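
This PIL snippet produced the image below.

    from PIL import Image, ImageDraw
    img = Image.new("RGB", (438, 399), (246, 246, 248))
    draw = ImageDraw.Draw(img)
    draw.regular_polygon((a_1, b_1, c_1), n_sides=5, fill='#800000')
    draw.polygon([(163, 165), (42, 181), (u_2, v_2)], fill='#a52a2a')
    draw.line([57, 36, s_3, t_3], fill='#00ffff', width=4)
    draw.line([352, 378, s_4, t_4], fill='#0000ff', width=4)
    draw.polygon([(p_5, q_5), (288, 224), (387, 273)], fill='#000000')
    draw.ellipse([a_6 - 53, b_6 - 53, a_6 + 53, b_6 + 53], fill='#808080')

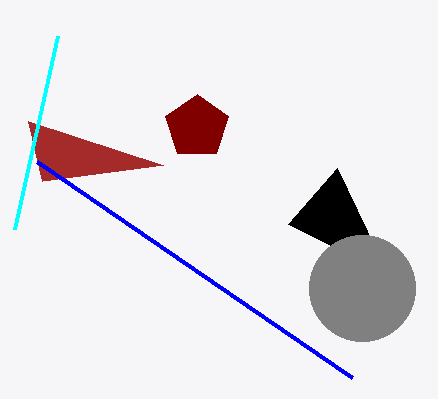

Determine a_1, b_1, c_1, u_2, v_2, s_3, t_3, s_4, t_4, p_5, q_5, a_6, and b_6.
a_1 = 197
b_1 = 127
c_1 = 33
u_2 = 28
v_2 = 121
s_3 = 14
t_3 = 229
s_4 = 37
t_4 = 162
p_5 = 337
q_5 = 168
a_6 = 362
b_6 = 288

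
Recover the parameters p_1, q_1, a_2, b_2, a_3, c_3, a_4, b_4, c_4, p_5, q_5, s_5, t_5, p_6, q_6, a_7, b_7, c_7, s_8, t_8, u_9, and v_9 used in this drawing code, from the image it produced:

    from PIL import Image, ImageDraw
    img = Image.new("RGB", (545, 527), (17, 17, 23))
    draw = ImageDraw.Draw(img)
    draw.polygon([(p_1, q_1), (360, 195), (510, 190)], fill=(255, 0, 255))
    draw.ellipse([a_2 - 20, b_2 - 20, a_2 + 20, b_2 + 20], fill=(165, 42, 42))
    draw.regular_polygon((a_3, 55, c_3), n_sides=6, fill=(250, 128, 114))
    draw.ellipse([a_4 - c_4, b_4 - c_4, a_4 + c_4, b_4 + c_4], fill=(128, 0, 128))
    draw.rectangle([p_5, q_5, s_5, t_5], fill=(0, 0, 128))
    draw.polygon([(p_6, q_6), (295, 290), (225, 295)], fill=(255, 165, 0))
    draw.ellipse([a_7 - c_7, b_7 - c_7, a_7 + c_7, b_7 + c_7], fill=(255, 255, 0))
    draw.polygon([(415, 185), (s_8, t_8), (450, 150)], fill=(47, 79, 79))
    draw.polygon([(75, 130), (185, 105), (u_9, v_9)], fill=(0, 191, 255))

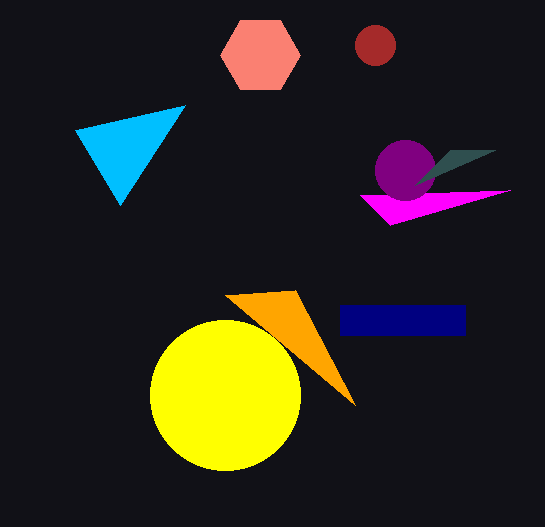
p_1 = 390; q_1 = 225; a_2 = 375; b_2 = 45; a_3 = 260; c_3 = 40; a_4 = 405; b_4 = 170; c_4 = 30; p_5 = 340; q_5 = 305; s_5 = 465; t_5 = 335; p_6 = 355; q_6 = 405; a_7 = 225; b_7 = 395; c_7 = 75; s_8 = 495; t_8 = 150; u_9 = 120; v_9 = 205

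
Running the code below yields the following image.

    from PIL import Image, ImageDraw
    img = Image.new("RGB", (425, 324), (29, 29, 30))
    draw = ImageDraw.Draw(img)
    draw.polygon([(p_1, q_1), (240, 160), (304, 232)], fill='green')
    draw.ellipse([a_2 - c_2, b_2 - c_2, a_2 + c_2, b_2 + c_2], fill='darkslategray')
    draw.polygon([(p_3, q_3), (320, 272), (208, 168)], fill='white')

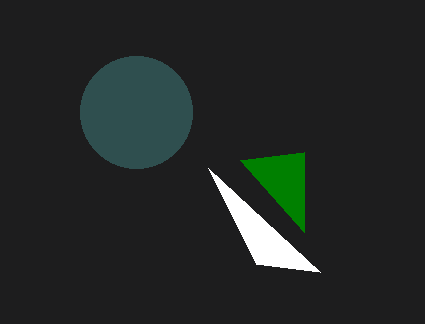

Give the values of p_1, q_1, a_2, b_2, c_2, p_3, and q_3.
p_1 = 304
q_1 = 152
a_2 = 136
b_2 = 112
c_2 = 56
p_3 = 256
q_3 = 264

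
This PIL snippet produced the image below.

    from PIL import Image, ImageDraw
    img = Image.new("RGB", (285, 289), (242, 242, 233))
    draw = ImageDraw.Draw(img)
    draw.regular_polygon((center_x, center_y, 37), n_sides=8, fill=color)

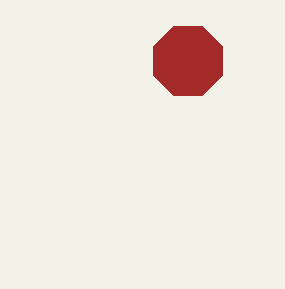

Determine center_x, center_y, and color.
center_x = 188, center_y = 61, color = 'brown'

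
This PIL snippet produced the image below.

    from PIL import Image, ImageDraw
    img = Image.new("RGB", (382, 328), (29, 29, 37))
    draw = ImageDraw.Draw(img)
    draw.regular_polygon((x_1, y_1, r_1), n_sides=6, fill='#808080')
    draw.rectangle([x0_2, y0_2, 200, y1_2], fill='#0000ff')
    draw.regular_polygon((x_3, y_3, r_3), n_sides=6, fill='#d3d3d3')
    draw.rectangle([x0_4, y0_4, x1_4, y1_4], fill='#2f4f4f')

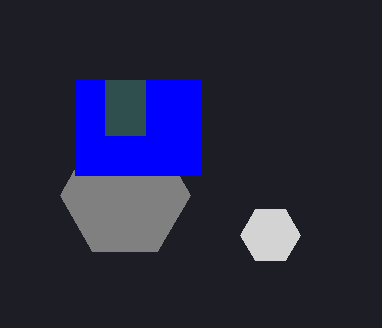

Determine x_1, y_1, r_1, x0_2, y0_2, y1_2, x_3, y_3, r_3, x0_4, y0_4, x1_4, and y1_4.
x_1 = 125; y_1 = 195; r_1 = 65; x0_2 = 75; y0_2 = 80; y1_2 = 175; x_3 = 270; y_3 = 235; r_3 = 30; x0_4 = 105; y0_4 = 80; x1_4 = 145; y1_4 = 135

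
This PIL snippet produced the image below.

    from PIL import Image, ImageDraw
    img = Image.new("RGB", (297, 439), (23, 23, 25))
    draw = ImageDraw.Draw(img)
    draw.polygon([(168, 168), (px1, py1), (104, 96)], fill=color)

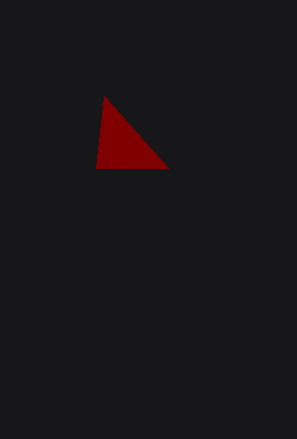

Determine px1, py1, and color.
px1 = 96; py1 = 168; color = 'maroon'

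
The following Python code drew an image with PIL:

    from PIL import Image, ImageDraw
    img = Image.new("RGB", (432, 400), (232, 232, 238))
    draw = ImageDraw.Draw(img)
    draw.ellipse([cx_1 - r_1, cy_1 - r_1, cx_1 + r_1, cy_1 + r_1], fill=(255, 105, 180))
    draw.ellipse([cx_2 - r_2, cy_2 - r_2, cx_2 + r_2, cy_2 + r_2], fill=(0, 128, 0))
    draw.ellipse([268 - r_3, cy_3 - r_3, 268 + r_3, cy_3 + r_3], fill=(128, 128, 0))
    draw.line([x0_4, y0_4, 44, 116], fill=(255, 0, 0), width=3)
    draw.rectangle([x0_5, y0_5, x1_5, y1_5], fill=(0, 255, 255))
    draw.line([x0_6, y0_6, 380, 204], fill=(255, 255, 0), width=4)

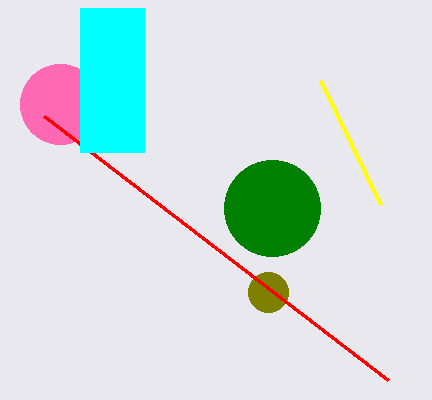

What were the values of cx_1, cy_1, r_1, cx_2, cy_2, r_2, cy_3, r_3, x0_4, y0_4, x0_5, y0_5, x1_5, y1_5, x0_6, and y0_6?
cx_1 = 60
cy_1 = 104
r_1 = 40
cx_2 = 272
cy_2 = 208
r_2 = 48
cy_3 = 292
r_3 = 20
x0_4 = 388
y0_4 = 380
x0_5 = 80
y0_5 = 8
x1_5 = 144
y1_5 = 152
x0_6 = 320
y0_6 = 80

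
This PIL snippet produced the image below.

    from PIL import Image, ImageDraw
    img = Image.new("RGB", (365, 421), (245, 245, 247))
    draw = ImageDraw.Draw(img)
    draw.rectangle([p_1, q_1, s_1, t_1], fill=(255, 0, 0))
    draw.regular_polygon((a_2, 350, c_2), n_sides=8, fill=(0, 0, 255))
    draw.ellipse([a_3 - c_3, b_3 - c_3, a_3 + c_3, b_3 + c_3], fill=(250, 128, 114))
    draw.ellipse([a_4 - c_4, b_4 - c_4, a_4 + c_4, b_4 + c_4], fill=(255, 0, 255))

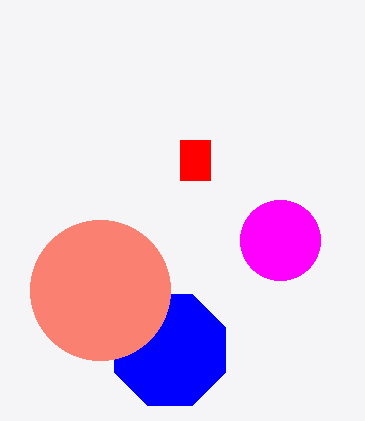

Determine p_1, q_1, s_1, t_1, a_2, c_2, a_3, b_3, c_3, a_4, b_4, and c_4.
p_1 = 180, q_1 = 140, s_1 = 210, t_1 = 180, a_2 = 170, c_2 = 60, a_3 = 100, b_3 = 290, c_3 = 70, a_4 = 280, b_4 = 240, c_4 = 40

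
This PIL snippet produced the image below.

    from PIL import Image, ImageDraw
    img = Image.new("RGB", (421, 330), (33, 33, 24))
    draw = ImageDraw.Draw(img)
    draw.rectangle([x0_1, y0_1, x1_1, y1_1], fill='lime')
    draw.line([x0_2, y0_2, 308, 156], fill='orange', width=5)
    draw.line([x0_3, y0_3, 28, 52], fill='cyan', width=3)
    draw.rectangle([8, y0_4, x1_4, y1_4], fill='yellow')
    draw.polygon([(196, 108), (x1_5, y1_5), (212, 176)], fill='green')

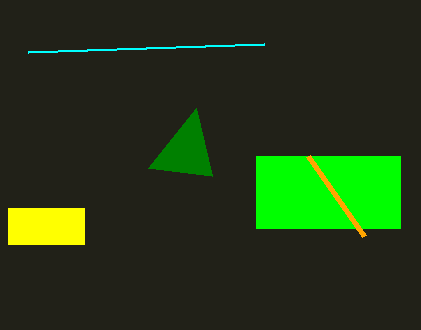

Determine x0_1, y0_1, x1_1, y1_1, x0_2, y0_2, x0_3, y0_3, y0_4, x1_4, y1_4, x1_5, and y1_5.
x0_1 = 256, y0_1 = 156, x1_1 = 400, y1_1 = 228, x0_2 = 364, y0_2 = 236, x0_3 = 264, y0_3 = 44, y0_4 = 208, x1_4 = 84, y1_4 = 244, x1_5 = 148, y1_5 = 168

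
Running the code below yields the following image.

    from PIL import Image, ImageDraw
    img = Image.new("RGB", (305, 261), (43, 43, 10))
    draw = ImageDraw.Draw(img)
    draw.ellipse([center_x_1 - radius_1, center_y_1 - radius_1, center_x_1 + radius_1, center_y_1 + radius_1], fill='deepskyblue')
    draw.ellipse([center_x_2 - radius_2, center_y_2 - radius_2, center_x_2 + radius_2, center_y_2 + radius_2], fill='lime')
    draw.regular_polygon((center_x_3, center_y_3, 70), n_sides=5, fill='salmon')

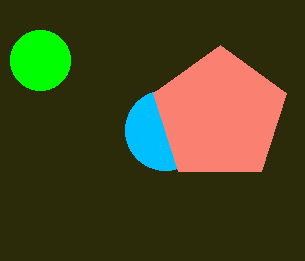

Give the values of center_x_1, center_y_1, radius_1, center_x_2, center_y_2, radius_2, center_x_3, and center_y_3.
center_x_1 = 165
center_y_1 = 130
radius_1 = 40
center_x_2 = 40
center_y_2 = 60
radius_2 = 30
center_x_3 = 220
center_y_3 = 115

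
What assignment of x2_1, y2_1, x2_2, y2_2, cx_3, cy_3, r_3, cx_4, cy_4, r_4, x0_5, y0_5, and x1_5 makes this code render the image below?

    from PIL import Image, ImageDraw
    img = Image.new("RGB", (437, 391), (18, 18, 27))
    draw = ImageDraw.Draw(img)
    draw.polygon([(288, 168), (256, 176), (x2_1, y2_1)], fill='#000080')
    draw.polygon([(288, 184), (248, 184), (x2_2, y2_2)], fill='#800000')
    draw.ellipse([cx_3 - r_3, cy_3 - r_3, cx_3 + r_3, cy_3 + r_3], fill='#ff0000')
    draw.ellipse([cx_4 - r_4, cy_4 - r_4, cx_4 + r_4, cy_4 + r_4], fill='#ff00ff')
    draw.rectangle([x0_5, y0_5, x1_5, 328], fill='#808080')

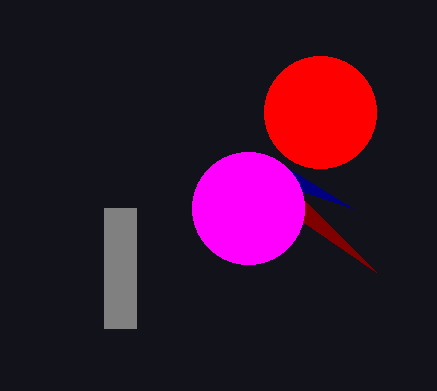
x2_1 = 352; y2_1 = 208; x2_2 = 376; y2_2 = 272; cx_3 = 320; cy_3 = 112; r_3 = 56; cx_4 = 248; cy_4 = 208; r_4 = 56; x0_5 = 104; y0_5 = 208; x1_5 = 136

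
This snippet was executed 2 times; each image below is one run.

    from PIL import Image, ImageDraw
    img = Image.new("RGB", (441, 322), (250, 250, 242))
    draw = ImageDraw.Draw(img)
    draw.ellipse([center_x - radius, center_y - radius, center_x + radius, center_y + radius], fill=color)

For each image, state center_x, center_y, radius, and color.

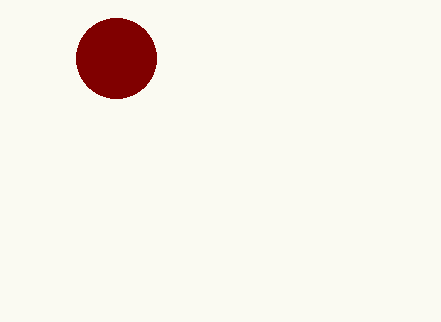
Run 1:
center_x = 116
center_y = 58
radius = 40
color = 'maroon'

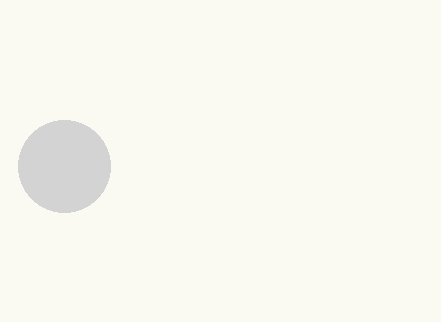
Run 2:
center_x = 64, center_y = 166, radius = 46, color = 'lightgray'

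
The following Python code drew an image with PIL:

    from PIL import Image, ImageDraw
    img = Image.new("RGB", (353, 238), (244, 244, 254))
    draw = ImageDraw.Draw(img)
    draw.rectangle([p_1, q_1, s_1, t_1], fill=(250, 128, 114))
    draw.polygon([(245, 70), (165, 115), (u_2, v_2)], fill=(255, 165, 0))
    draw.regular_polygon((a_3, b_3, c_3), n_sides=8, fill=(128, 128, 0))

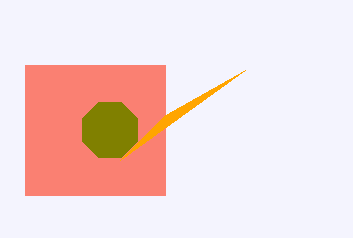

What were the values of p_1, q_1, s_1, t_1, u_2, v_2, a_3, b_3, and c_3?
p_1 = 25
q_1 = 65
s_1 = 165
t_1 = 195
u_2 = 120
v_2 = 160
a_3 = 110
b_3 = 130
c_3 = 30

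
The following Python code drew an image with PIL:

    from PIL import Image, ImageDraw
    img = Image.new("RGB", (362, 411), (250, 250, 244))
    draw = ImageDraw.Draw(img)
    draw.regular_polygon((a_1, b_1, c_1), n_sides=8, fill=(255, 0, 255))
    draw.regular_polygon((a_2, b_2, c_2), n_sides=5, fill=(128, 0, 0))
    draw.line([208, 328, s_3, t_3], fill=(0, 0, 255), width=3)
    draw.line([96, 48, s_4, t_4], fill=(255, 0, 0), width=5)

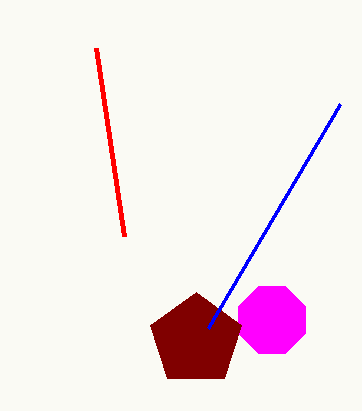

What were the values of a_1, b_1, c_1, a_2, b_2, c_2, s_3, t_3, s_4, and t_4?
a_1 = 272, b_1 = 320, c_1 = 36, a_2 = 196, b_2 = 340, c_2 = 48, s_3 = 340, t_3 = 104, s_4 = 124, t_4 = 236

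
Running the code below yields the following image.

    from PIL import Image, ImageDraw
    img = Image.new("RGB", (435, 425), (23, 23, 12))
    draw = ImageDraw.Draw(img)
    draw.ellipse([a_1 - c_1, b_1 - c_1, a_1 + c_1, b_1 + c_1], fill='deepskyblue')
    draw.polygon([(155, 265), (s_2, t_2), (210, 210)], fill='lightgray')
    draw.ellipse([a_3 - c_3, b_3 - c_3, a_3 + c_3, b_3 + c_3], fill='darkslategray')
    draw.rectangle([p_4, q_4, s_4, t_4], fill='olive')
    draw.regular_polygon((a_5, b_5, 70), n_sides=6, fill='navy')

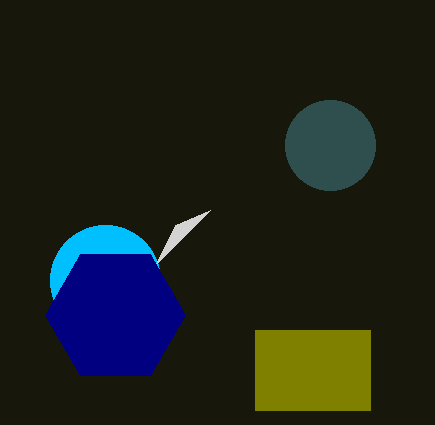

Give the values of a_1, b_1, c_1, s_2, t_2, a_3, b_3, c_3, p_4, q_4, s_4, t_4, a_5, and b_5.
a_1 = 105, b_1 = 280, c_1 = 55, s_2 = 175, t_2 = 225, a_3 = 330, b_3 = 145, c_3 = 45, p_4 = 255, q_4 = 330, s_4 = 370, t_4 = 410, a_5 = 115, b_5 = 315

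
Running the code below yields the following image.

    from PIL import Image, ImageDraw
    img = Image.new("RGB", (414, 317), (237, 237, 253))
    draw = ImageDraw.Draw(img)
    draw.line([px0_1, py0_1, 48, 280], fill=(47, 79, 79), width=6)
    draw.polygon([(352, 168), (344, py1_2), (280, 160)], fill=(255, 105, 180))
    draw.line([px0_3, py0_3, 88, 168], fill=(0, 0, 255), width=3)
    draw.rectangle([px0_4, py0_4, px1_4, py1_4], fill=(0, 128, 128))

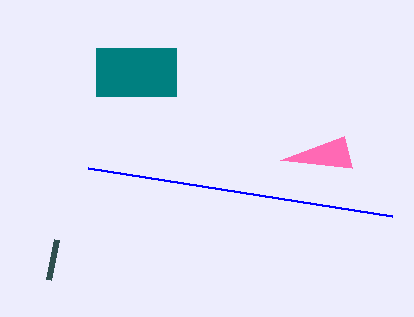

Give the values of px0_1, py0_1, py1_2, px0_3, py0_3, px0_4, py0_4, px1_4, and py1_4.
px0_1 = 56; py0_1 = 240; py1_2 = 136; px0_3 = 392; py0_3 = 216; px0_4 = 96; py0_4 = 48; px1_4 = 176; py1_4 = 96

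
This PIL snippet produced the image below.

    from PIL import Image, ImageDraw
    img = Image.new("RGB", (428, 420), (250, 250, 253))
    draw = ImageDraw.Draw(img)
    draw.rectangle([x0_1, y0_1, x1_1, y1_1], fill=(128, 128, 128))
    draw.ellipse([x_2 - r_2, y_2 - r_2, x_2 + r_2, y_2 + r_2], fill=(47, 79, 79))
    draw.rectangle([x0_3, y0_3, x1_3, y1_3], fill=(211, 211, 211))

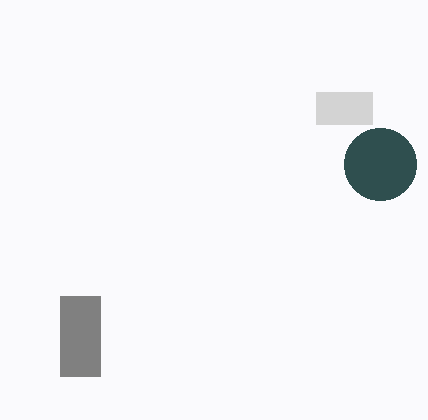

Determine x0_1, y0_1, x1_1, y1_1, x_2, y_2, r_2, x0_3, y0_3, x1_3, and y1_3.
x0_1 = 60, y0_1 = 296, x1_1 = 100, y1_1 = 376, x_2 = 380, y_2 = 164, r_2 = 36, x0_3 = 316, y0_3 = 92, x1_3 = 372, y1_3 = 124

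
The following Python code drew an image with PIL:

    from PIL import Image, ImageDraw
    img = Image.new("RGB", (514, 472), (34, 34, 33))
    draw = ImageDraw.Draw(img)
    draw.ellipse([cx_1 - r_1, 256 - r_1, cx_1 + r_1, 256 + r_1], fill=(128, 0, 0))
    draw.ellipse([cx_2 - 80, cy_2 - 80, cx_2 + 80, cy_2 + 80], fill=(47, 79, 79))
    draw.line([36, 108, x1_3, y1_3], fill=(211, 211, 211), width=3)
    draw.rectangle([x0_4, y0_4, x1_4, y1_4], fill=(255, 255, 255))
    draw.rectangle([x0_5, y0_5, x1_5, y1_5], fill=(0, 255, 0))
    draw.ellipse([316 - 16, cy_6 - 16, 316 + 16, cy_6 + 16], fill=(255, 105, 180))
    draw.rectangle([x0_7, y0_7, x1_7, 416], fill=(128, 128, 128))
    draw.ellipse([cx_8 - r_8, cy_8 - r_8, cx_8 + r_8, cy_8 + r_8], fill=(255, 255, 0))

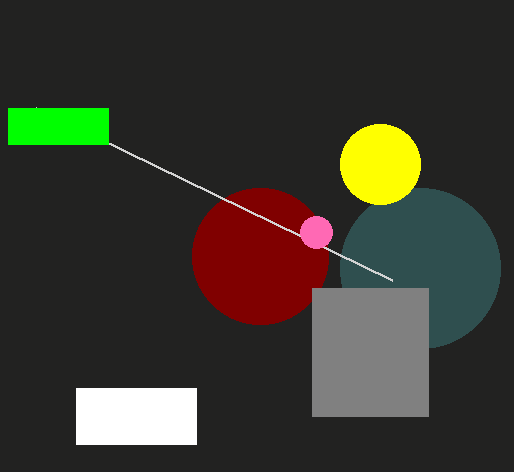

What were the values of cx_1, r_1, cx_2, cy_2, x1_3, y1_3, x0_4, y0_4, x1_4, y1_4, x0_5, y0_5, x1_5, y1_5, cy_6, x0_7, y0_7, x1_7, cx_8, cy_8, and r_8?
cx_1 = 260
r_1 = 68
cx_2 = 420
cy_2 = 268
x1_3 = 392
y1_3 = 280
x0_4 = 76
y0_4 = 388
x1_4 = 196
y1_4 = 444
x0_5 = 8
y0_5 = 108
x1_5 = 108
y1_5 = 144
cy_6 = 232
x0_7 = 312
y0_7 = 288
x1_7 = 428
cx_8 = 380
cy_8 = 164
r_8 = 40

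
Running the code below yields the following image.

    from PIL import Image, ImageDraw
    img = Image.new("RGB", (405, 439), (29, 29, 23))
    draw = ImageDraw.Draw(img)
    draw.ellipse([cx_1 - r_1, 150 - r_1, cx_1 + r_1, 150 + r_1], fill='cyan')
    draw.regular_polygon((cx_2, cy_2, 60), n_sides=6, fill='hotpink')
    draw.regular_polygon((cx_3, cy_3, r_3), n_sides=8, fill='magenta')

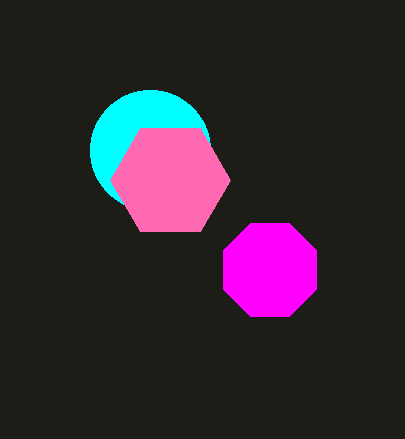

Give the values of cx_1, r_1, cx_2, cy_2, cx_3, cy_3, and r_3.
cx_1 = 150
r_1 = 60
cx_2 = 170
cy_2 = 180
cx_3 = 270
cy_3 = 270
r_3 = 50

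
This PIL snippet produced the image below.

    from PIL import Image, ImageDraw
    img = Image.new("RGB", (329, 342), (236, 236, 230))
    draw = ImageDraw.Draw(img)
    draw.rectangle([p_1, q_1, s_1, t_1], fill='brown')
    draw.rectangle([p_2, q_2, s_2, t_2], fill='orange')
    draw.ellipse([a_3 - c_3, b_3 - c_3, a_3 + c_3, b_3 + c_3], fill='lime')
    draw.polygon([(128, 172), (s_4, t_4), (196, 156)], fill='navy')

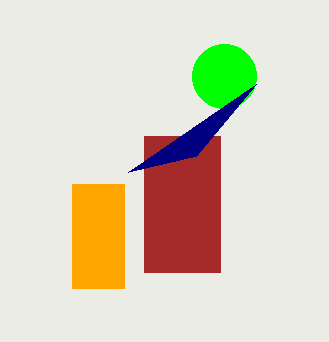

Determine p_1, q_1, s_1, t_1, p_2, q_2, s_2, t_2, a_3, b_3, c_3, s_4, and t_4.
p_1 = 144, q_1 = 136, s_1 = 220, t_1 = 272, p_2 = 72, q_2 = 184, s_2 = 124, t_2 = 288, a_3 = 224, b_3 = 76, c_3 = 32, s_4 = 256, t_4 = 84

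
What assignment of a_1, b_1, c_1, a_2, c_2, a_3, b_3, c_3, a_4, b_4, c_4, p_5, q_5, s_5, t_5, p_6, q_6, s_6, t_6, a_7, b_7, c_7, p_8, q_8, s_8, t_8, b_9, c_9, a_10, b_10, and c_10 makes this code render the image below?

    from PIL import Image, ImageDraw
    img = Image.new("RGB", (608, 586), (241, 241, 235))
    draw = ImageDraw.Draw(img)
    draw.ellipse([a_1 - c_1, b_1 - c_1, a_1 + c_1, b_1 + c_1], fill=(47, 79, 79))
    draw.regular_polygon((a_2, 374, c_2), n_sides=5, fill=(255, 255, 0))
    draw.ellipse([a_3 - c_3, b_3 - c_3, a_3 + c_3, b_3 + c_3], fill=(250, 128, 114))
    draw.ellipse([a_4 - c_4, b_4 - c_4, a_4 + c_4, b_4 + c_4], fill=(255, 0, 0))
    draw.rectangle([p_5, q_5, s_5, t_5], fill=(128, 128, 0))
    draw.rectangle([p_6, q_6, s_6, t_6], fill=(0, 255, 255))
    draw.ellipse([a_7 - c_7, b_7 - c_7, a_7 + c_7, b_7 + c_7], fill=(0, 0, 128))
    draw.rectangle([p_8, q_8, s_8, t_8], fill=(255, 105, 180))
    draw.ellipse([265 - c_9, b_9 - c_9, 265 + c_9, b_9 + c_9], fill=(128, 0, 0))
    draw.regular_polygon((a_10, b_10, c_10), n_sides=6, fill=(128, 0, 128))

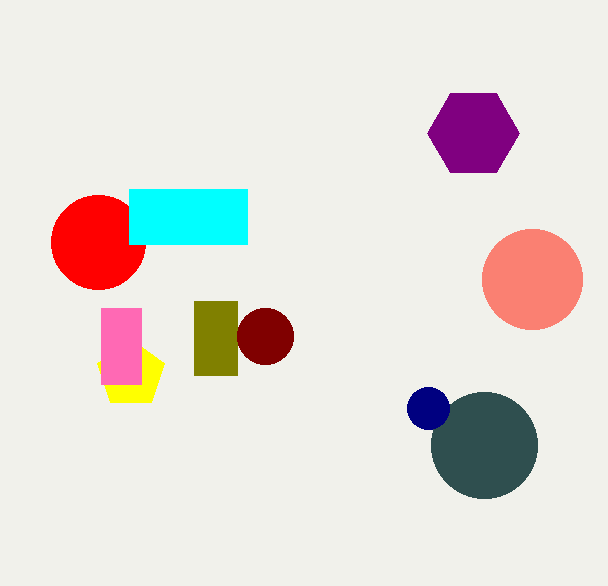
a_1 = 484, b_1 = 445, c_1 = 53, a_2 = 131, c_2 = 35, a_3 = 532, b_3 = 279, c_3 = 50, a_4 = 98, b_4 = 242, c_4 = 47, p_5 = 194, q_5 = 301, s_5 = 237, t_5 = 375, p_6 = 129, q_6 = 189, s_6 = 247, t_6 = 244, a_7 = 428, b_7 = 408, c_7 = 21, p_8 = 101, q_8 = 308, s_8 = 141, t_8 = 384, b_9 = 336, c_9 = 28, a_10 = 473, b_10 = 133, c_10 = 46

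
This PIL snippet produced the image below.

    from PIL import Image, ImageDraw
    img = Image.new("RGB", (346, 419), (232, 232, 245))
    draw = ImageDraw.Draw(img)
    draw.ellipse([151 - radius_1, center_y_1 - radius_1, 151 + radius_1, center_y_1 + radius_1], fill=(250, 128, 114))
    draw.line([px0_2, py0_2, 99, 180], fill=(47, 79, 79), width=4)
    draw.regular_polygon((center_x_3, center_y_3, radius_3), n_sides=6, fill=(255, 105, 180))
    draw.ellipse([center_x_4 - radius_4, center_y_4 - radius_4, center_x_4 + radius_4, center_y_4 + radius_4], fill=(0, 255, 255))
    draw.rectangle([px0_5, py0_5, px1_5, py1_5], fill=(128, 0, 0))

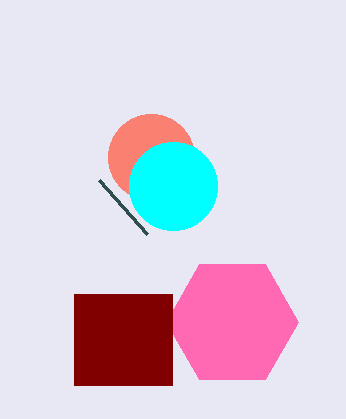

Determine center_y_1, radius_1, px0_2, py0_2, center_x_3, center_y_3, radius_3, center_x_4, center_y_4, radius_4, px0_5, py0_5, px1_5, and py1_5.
center_y_1 = 157
radius_1 = 43
px0_2 = 147
py0_2 = 234
center_x_3 = 232
center_y_3 = 322
radius_3 = 66
center_x_4 = 173
center_y_4 = 186
radius_4 = 44
px0_5 = 74
py0_5 = 294
px1_5 = 172
py1_5 = 385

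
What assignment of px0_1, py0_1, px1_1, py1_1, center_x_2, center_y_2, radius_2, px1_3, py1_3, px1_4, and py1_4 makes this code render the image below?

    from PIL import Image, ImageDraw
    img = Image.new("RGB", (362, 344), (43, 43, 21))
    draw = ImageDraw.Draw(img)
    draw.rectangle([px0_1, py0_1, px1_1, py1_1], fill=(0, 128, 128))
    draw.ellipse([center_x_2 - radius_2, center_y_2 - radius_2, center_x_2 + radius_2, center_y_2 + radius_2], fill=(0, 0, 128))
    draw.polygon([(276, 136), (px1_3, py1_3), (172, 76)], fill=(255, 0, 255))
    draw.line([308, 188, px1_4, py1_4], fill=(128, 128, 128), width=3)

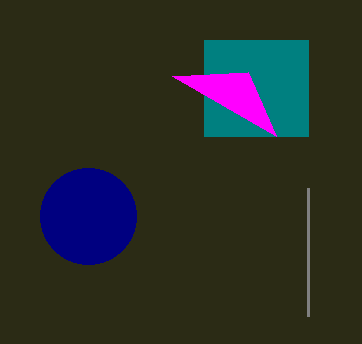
px0_1 = 204
py0_1 = 40
px1_1 = 308
py1_1 = 136
center_x_2 = 88
center_y_2 = 216
radius_2 = 48
px1_3 = 248
py1_3 = 72
px1_4 = 308
py1_4 = 316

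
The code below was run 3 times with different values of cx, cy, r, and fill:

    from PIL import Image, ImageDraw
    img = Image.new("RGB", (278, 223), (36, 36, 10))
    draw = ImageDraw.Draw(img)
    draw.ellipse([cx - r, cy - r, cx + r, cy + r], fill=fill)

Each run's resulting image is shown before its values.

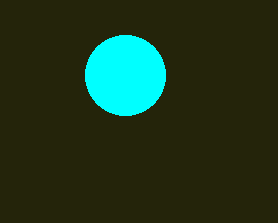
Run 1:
cx = 125; cy = 75; r = 40; fill = 'cyan'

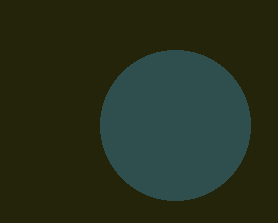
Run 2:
cx = 175; cy = 125; r = 75; fill = 'darkslategray'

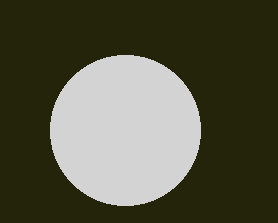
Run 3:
cx = 125; cy = 130; r = 75; fill = 'lightgray'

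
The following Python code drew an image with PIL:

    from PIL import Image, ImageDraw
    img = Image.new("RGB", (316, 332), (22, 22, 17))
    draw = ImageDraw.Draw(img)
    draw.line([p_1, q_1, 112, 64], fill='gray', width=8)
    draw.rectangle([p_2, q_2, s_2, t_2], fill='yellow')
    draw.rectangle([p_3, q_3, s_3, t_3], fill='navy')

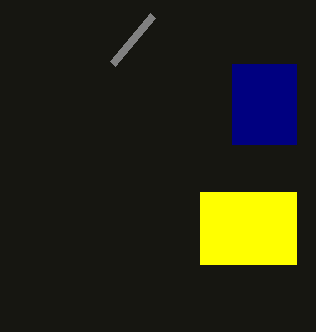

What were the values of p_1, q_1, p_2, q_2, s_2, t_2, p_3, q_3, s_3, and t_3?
p_1 = 152
q_1 = 16
p_2 = 200
q_2 = 192
s_2 = 296
t_2 = 264
p_3 = 232
q_3 = 64
s_3 = 296
t_3 = 144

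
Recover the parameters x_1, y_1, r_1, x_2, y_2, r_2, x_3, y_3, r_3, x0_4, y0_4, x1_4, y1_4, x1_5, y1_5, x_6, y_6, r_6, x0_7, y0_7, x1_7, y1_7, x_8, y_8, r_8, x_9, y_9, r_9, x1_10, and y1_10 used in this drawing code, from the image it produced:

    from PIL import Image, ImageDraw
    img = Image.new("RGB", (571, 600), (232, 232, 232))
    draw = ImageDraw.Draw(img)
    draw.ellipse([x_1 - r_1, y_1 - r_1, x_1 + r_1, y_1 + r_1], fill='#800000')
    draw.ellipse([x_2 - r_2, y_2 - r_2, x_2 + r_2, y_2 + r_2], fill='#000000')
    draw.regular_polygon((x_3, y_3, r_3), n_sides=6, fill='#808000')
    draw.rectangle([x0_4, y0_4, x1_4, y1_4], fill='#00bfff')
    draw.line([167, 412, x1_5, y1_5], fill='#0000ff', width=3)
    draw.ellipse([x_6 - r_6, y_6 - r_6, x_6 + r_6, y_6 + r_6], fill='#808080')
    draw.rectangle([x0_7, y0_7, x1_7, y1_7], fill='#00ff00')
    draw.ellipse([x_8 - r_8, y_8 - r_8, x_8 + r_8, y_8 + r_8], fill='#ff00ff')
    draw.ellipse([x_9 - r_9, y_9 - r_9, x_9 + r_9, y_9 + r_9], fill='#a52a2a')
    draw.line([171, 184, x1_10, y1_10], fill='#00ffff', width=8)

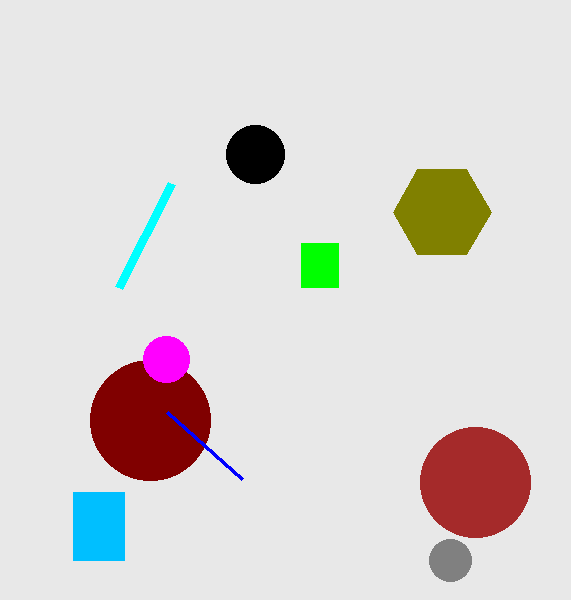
x_1 = 150, y_1 = 420, r_1 = 60, x_2 = 255, y_2 = 154, r_2 = 29, x_3 = 442, y_3 = 212, r_3 = 49, x0_4 = 73, y0_4 = 492, x1_4 = 124, y1_4 = 560, x1_5 = 242, y1_5 = 479, x_6 = 450, y_6 = 560, r_6 = 21, x0_7 = 301, y0_7 = 243, x1_7 = 338, y1_7 = 287, x_8 = 166, y_8 = 359, r_8 = 23, x_9 = 475, y_9 = 482, r_9 = 55, x1_10 = 118, y1_10 = 288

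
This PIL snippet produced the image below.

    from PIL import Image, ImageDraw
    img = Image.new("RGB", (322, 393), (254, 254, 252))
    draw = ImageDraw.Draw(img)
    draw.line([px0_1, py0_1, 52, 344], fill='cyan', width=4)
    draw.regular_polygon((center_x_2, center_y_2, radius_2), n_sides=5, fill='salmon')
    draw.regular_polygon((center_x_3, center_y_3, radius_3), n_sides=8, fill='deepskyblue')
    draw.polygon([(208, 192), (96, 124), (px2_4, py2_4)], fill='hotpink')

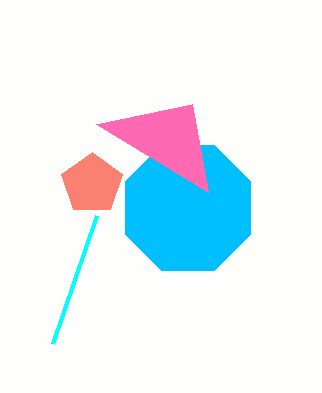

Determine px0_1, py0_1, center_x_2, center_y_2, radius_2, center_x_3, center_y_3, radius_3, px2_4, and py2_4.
px0_1 = 96, py0_1 = 216, center_x_2 = 92, center_y_2 = 184, radius_2 = 32, center_x_3 = 188, center_y_3 = 208, radius_3 = 68, px2_4 = 192, py2_4 = 104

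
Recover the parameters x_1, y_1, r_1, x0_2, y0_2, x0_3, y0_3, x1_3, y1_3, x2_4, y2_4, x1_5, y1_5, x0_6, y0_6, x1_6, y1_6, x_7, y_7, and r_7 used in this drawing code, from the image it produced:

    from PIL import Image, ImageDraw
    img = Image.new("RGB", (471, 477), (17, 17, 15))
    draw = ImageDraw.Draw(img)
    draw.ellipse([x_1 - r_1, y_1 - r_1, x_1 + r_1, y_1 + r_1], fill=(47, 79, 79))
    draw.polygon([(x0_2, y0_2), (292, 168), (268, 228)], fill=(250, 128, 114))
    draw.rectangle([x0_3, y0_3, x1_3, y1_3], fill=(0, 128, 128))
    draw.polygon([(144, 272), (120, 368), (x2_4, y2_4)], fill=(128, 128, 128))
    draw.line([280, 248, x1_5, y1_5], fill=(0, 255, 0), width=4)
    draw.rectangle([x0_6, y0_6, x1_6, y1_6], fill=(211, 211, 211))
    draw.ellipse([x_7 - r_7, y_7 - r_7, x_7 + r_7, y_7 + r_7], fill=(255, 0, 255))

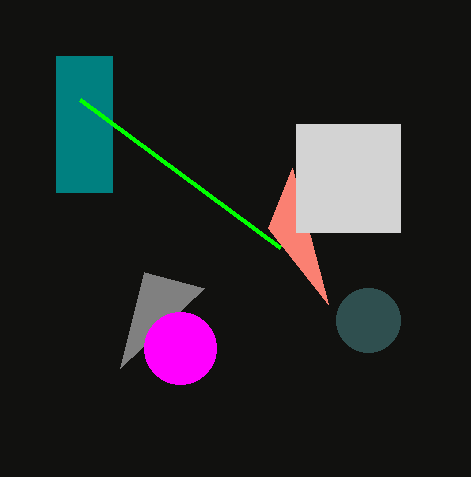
x_1 = 368; y_1 = 320; r_1 = 32; x0_2 = 328; y0_2 = 304; x0_3 = 56; y0_3 = 56; x1_3 = 112; y1_3 = 192; x2_4 = 204; y2_4 = 288; x1_5 = 80; y1_5 = 100; x0_6 = 296; y0_6 = 124; x1_6 = 400; y1_6 = 232; x_7 = 180; y_7 = 348; r_7 = 36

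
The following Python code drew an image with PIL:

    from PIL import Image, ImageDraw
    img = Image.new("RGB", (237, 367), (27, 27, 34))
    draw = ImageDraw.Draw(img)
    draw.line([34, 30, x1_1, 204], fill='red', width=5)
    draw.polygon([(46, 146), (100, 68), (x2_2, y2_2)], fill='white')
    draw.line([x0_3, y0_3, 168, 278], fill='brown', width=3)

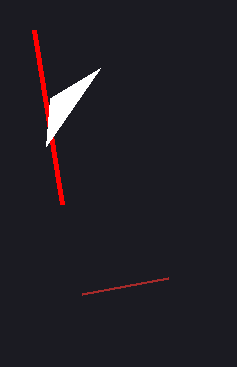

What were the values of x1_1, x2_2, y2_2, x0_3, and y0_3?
x1_1 = 62
x2_2 = 50
y2_2 = 98
x0_3 = 82
y0_3 = 294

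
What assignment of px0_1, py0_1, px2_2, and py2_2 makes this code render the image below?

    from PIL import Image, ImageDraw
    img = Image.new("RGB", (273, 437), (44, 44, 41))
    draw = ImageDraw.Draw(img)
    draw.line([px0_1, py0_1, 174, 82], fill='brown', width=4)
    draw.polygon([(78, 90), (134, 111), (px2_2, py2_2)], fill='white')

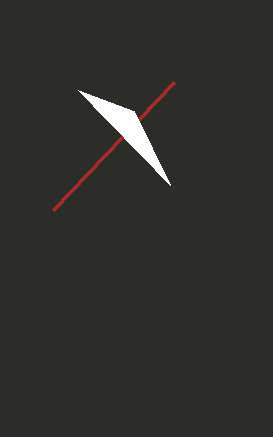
px0_1 = 53
py0_1 = 210
px2_2 = 170
py2_2 = 185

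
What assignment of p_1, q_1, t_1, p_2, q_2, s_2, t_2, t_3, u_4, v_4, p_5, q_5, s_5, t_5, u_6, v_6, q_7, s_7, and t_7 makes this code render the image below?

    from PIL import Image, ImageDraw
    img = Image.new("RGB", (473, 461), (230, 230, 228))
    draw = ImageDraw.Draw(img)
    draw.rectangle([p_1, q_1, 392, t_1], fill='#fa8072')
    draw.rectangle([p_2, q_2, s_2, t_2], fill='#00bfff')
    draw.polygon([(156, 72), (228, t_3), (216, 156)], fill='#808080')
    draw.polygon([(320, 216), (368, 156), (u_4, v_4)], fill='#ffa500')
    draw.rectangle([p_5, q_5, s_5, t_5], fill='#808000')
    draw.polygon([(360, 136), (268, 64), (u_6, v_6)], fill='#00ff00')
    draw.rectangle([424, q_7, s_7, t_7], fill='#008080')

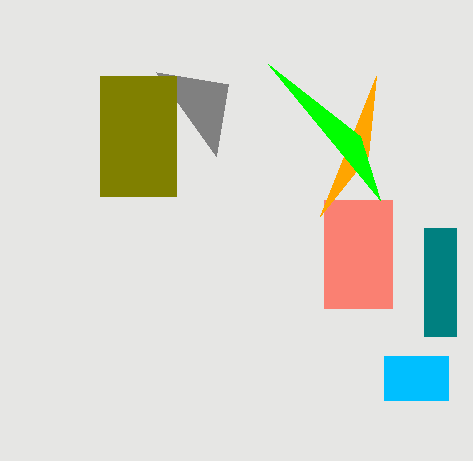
p_1 = 324, q_1 = 200, t_1 = 308, p_2 = 384, q_2 = 356, s_2 = 448, t_2 = 400, t_3 = 84, u_4 = 376, v_4 = 76, p_5 = 100, q_5 = 76, s_5 = 176, t_5 = 196, u_6 = 380, v_6 = 200, q_7 = 228, s_7 = 456, t_7 = 336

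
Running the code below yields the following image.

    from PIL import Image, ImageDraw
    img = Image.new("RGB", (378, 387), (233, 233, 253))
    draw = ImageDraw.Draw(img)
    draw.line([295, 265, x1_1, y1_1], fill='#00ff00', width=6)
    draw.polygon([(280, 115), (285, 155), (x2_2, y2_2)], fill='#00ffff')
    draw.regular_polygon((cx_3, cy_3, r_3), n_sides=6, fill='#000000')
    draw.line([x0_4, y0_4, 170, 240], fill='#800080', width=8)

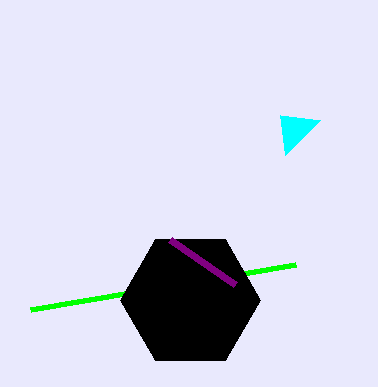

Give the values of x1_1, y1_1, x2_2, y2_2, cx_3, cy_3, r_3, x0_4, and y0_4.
x1_1 = 30; y1_1 = 310; x2_2 = 320; y2_2 = 120; cx_3 = 190; cy_3 = 300; r_3 = 70; x0_4 = 235; y0_4 = 285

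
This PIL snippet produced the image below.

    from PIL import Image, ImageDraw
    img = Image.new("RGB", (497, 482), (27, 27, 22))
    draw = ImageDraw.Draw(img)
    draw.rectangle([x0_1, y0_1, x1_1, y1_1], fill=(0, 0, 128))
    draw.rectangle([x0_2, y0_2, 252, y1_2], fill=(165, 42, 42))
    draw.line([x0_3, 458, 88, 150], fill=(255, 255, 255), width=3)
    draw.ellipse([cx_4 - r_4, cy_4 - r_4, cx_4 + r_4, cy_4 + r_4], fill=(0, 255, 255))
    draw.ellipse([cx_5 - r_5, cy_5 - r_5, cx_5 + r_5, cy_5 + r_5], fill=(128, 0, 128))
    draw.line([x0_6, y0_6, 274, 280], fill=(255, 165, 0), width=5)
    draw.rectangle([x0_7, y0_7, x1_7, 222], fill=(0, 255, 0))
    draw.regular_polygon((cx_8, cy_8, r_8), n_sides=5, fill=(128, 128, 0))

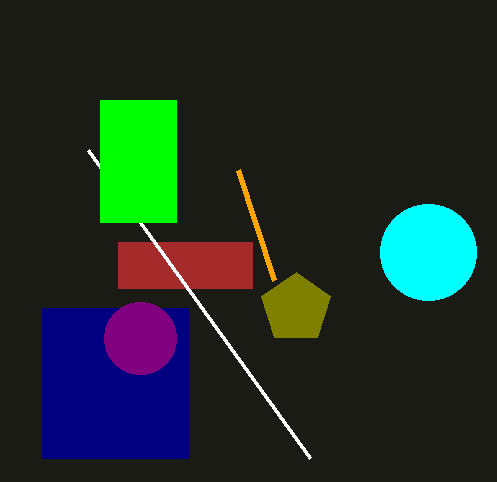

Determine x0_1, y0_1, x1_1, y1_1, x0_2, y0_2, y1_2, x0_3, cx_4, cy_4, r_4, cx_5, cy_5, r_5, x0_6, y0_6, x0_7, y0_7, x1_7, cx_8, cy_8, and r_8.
x0_1 = 42
y0_1 = 308
x1_1 = 188
y1_1 = 458
x0_2 = 118
y0_2 = 242
y1_2 = 288
x0_3 = 310
cx_4 = 428
cy_4 = 252
r_4 = 48
cx_5 = 140
cy_5 = 338
r_5 = 36
x0_6 = 238
y0_6 = 170
x0_7 = 100
y0_7 = 100
x1_7 = 176
cx_8 = 296
cy_8 = 308
r_8 = 36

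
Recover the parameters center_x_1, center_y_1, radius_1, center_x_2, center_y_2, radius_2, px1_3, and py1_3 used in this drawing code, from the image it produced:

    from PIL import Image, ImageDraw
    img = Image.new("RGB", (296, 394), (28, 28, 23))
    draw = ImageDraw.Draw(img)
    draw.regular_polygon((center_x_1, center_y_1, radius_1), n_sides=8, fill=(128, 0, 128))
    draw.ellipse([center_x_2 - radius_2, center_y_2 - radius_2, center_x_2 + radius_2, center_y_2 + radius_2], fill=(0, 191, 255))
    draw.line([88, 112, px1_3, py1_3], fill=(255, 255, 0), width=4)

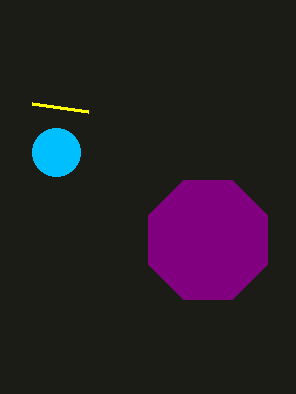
center_x_1 = 208
center_y_1 = 240
radius_1 = 64
center_x_2 = 56
center_y_2 = 152
radius_2 = 24
px1_3 = 32
py1_3 = 104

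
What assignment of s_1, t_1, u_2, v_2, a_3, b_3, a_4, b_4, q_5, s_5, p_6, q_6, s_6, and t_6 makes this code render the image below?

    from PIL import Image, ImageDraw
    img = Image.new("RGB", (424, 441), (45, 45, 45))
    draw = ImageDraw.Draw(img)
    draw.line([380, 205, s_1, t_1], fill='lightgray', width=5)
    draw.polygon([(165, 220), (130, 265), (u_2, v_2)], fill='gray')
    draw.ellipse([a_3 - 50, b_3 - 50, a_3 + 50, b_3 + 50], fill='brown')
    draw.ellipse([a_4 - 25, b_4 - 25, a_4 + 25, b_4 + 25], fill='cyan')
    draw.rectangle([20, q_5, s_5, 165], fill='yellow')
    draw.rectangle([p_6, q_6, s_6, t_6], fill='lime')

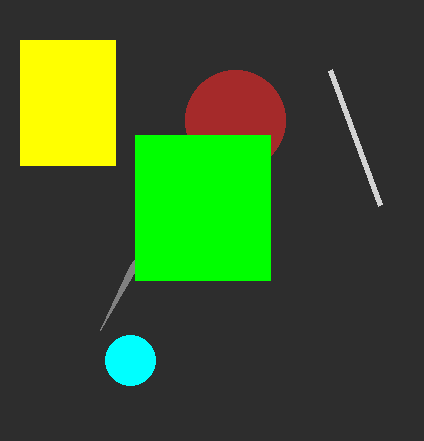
s_1 = 330, t_1 = 70, u_2 = 100, v_2 = 330, a_3 = 235, b_3 = 120, a_4 = 130, b_4 = 360, q_5 = 40, s_5 = 115, p_6 = 135, q_6 = 135, s_6 = 270, t_6 = 280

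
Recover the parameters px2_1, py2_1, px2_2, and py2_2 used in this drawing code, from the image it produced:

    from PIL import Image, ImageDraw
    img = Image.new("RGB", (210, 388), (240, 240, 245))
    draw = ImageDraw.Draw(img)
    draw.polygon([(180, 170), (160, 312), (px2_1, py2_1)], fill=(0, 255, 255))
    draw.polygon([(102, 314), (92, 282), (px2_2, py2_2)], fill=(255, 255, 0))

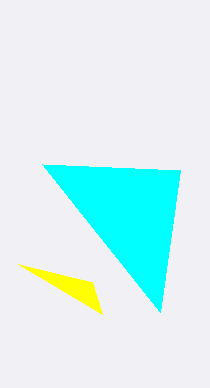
px2_1 = 42; py2_1 = 164; px2_2 = 18; py2_2 = 264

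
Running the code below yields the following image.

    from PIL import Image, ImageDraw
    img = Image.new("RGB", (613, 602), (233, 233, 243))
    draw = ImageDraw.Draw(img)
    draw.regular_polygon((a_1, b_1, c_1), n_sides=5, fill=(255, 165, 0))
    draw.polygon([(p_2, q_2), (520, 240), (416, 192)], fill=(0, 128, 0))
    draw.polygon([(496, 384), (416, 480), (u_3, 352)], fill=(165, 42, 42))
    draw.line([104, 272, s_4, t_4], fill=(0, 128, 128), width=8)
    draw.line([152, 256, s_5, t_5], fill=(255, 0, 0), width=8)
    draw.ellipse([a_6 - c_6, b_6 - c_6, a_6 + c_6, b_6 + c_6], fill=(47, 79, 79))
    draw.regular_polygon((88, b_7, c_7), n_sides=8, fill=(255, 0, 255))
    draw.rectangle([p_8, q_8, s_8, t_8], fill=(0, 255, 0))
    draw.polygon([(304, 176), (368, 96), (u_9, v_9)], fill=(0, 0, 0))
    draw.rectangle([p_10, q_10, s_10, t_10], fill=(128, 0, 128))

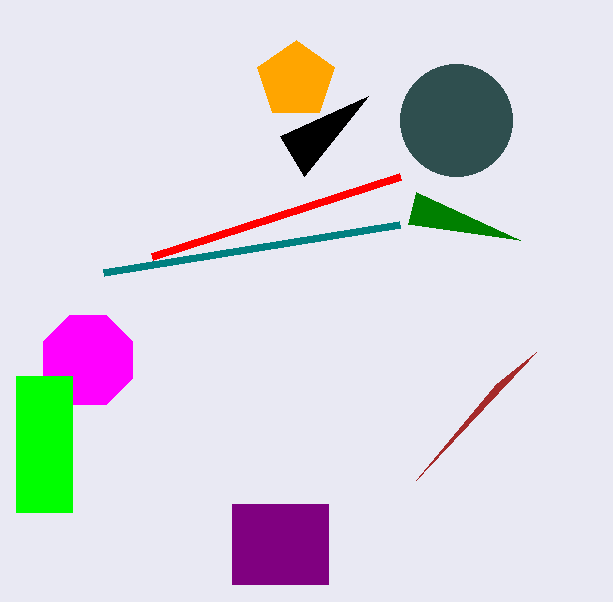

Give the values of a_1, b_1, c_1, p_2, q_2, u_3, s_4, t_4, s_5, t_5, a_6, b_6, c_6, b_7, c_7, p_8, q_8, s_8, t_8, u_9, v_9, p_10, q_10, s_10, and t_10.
a_1 = 296, b_1 = 80, c_1 = 40, p_2 = 408, q_2 = 224, u_3 = 536, s_4 = 400, t_4 = 224, s_5 = 400, t_5 = 176, a_6 = 456, b_6 = 120, c_6 = 56, b_7 = 360, c_7 = 48, p_8 = 16, q_8 = 376, s_8 = 72, t_8 = 512, u_9 = 280, v_9 = 136, p_10 = 232, q_10 = 504, s_10 = 328, t_10 = 584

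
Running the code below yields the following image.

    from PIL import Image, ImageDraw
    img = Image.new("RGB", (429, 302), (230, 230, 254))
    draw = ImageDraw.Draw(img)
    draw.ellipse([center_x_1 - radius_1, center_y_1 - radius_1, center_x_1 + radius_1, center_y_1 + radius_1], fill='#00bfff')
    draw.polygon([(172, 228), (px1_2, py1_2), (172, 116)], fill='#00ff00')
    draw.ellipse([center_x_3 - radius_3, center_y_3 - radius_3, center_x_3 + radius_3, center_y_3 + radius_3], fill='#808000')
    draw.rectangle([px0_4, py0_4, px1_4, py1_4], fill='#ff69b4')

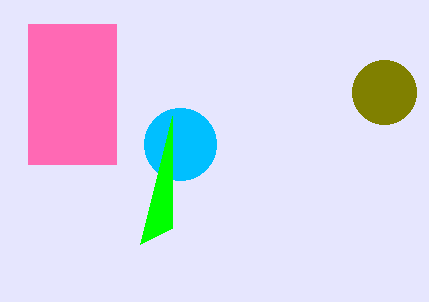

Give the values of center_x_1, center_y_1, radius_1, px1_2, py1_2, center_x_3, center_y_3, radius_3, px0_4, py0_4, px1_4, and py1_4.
center_x_1 = 180
center_y_1 = 144
radius_1 = 36
px1_2 = 140
py1_2 = 244
center_x_3 = 384
center_y_3 = 92
radius_3 = 32
px0_4 = 28
py0_4 = 24
px1_4 = 116
py1_4 = 164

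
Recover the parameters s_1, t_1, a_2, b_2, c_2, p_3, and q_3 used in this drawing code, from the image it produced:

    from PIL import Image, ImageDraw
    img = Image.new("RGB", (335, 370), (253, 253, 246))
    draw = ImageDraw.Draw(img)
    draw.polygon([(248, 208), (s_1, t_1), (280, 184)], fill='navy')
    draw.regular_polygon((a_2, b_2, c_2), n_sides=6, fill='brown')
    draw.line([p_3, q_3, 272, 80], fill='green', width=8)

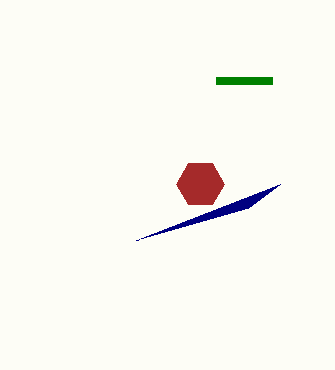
s_1 = 136, t_1 = 240, a_2 = 200, b_2 = 184, c_2 = 24, p_3 = 216, q_3 = 80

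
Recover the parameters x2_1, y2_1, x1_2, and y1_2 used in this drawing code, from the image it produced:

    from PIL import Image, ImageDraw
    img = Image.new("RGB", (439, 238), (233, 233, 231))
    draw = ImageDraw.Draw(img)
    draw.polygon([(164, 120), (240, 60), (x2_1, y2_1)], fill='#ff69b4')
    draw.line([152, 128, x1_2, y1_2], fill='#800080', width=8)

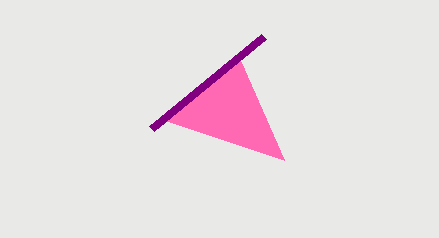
x2_1 = 284
y2_1 = 160
x1_2 = 264
y1_2 = 36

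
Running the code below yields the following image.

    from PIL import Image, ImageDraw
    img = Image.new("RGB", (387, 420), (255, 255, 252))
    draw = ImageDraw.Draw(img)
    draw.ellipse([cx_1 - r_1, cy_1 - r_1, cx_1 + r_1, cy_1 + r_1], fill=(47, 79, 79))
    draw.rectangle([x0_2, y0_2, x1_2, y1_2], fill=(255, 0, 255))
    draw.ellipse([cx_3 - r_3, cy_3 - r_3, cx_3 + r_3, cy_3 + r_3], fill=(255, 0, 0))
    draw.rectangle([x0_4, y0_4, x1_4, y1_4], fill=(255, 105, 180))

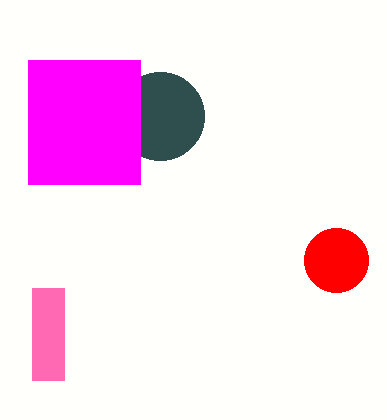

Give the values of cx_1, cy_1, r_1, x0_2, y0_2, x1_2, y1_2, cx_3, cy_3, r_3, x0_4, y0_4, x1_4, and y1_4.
cx_1 = 160; cy_1 = 116; r_1 = 44; x0_2 = 28; y0_2 = 60; x1_2 = 140; y1_2 = 184; cx_3 = 336; cy_3 = 260; r_3 = 32; x0_4 = 32; y0_4 = 288; x1_4 = 64; y1_4 = 380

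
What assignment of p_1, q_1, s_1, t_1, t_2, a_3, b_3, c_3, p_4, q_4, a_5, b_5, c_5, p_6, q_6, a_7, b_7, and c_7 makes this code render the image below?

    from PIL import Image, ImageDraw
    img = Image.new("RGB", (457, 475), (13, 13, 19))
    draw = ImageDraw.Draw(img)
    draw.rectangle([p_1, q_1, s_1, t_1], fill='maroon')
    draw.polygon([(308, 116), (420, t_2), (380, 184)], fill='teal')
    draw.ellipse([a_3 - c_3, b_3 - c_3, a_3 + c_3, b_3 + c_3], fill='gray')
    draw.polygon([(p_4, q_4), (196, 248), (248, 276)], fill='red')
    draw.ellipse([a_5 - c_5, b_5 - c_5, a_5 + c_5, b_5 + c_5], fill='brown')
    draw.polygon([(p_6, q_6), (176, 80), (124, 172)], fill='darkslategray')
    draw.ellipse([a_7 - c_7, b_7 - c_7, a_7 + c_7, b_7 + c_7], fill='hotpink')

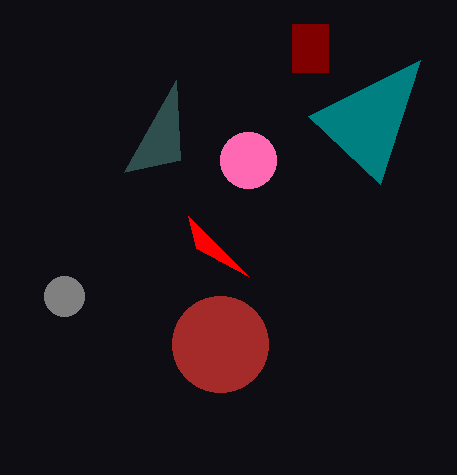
p_1 = 292
q_1 = 24
s_1 = 328
t_1 = 72
t_2 = 60
a_3 = 64
b_3 = 296
c_3 = 20
p_4 = 188
q_4 = 216
a_5 = 220
b_5 = 344
c_5 = 48
p_6 = 180
q_6 = 160
a_7 = 248
b_7 = 160
c_7 = 28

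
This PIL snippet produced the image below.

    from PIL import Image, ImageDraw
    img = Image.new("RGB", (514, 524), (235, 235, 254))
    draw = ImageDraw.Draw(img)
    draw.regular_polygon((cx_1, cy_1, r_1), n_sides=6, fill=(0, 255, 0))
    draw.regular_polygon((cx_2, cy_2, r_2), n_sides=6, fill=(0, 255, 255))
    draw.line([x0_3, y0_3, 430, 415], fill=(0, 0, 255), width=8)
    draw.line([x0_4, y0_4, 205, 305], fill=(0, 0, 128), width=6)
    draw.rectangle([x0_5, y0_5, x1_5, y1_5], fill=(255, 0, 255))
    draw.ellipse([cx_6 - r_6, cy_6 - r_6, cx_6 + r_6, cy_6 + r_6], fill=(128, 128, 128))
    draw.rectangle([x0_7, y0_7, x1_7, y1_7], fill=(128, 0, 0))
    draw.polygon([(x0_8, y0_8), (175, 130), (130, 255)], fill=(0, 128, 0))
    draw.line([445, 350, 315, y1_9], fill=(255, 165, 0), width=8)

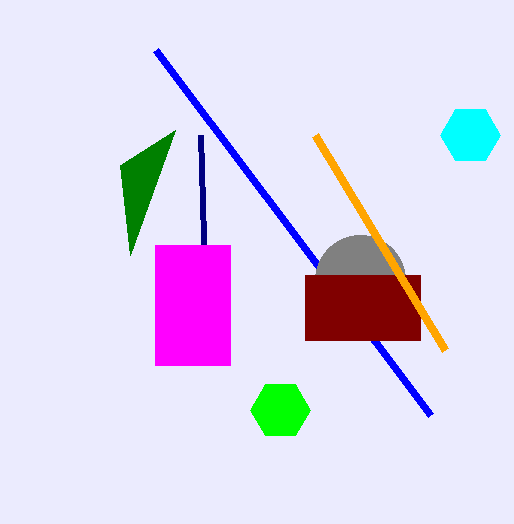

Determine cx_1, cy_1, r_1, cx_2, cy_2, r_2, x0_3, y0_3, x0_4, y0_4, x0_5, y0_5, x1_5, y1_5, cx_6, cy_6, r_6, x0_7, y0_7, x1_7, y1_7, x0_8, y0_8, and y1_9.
cx_1 = 280; cy_1 = 410; r_1 = 30; cx_2 = 470; cy_2 = 135; r_2 = 30; x0_3 = 155; y0_3 = 50; x0_4 = 200; y0_4 = 135; x0_5 = 155; y0_5 = 245; x1_5 = 230; y1_5 = 365; cx_6 = 360; cy_6 = 280; r_6 = 45; x0_7 = 305; y0_7 = 275; x1_7 = 420; y1_7 = 340; x0_8 = 120; y0_8 = 165; y1_9 = 135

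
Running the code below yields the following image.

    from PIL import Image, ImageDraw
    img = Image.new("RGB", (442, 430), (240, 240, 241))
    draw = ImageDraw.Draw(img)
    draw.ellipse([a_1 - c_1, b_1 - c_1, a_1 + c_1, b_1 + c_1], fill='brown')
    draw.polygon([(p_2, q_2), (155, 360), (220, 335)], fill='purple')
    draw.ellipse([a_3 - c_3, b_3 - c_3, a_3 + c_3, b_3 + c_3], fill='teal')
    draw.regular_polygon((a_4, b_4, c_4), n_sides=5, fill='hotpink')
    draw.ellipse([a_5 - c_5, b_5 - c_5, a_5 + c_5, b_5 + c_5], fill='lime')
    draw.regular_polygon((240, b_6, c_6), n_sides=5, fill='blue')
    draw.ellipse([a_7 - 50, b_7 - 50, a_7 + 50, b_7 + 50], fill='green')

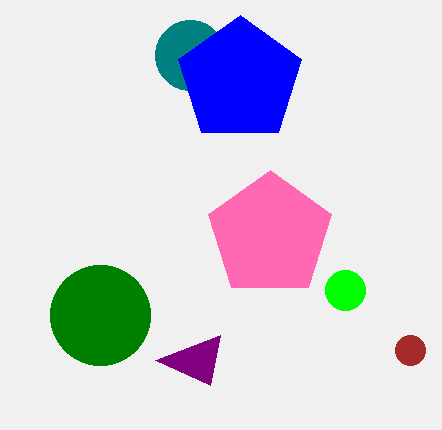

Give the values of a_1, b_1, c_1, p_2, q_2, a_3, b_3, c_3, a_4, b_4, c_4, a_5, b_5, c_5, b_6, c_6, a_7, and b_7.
a_1 = 410
b_1 = 350
c_1 = 15
p_2 = 210
q_2 = 385
a_3 = 190
b_3 = 55
c_3 = 35
a_4 = 270
b_4 = 235
c_4 = 65
a_5 = 345
b_5 = 290
c_5 = 20
b_6 = 80
c_6 = 65
a_7 = 100
b_7 = 315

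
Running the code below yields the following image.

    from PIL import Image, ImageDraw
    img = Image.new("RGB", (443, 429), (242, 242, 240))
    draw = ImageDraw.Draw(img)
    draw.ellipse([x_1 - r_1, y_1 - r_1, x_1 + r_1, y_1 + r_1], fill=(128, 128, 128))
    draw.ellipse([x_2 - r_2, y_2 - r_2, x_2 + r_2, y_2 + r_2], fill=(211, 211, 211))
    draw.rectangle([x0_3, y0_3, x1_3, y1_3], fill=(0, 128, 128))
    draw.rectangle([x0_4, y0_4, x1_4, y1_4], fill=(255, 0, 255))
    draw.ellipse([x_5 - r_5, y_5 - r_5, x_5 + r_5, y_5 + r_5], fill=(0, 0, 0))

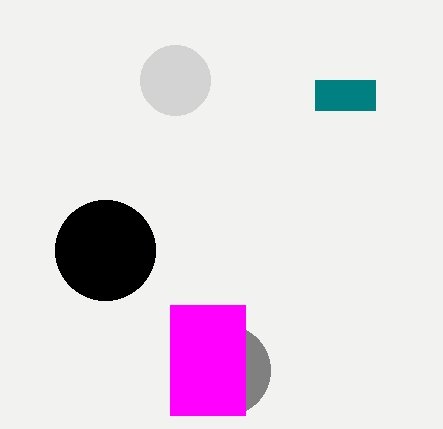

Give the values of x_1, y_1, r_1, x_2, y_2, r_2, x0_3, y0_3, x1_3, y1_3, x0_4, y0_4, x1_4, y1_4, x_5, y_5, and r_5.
x_1 = 225
y_1 = 370
r_1 = 45
x_2 = 175
y_2 = 80
r_2 = 35
x0_3 = 315
y0_3 = 80
x1_3 = 375
y1_3 = 110
x0_4 = 170
y0_4 = 305
x1_4 = 245
y1_4 = 415
x_5 = 105
y_5 = 250
r_5 = 50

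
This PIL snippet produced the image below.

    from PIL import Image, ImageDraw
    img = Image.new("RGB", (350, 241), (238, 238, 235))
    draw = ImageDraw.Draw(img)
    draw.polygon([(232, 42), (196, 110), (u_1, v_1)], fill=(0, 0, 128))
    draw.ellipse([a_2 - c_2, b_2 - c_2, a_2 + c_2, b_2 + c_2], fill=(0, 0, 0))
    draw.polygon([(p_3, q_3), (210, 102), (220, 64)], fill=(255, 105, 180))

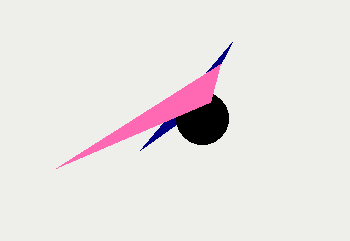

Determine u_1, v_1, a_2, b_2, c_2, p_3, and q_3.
u_1 = 140
v_1 = 150
a_2 = 202
b_2 = 118
c_2 = 26
p_3 = 56
q_3 = 168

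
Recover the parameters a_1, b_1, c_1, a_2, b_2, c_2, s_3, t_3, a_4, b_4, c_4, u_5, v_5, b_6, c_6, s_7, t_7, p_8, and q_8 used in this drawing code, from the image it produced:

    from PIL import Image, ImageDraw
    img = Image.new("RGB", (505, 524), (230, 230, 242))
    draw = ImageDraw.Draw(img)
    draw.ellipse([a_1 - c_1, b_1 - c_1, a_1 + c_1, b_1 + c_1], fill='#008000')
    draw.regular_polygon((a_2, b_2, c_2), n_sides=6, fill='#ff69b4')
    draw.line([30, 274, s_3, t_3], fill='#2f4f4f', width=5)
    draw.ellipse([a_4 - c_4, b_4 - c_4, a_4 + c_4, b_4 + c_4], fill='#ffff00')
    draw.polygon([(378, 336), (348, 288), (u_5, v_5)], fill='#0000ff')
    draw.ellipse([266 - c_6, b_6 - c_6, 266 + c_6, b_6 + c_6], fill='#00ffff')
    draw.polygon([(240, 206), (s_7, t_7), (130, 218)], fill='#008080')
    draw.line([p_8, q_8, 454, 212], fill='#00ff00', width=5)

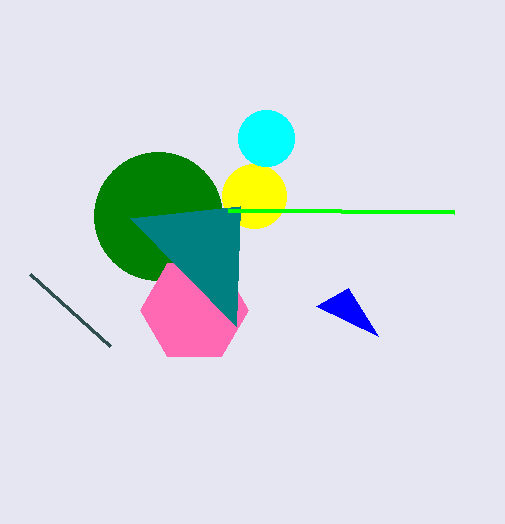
a_1 = 158; b_1 = 216; c_1 = 64; a_2 = 194; b_2 = 310; c_2 = 54; s_3 = 110; t_3 = 346; a_4 = 254; b_4 = 196; c_4 = 32; u_5 = 316; v_5 = 306; b_6 = 138; c_6 = 28; s_7 = 236; t_7 = 326; p_8 = 228; q_8 = 210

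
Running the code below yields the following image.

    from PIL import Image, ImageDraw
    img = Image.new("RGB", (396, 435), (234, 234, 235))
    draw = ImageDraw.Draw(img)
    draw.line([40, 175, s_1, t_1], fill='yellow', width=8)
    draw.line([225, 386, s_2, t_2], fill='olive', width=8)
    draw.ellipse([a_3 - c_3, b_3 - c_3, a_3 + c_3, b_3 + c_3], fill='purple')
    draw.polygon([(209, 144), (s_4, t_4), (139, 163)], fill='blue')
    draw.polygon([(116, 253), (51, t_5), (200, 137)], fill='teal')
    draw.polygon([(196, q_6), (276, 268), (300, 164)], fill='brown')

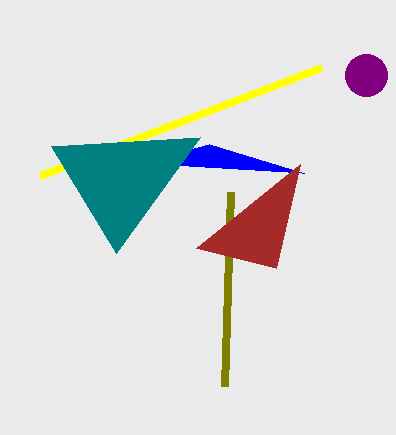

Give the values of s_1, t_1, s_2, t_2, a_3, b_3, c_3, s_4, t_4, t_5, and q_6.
s_1 = 321; t_1 = 67; s_2 = 231; t_2 = 192; a_3 = 366; b_3 = 75; c_3 = 21; s_4 = 304; t_4 = 173; t_5 = 146; q_6 = 248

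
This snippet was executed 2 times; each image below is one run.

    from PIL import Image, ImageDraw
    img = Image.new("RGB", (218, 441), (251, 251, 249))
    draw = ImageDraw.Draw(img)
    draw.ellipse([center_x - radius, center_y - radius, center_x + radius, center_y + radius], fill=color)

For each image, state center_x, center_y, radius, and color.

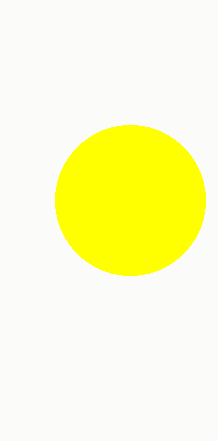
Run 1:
center_x = 130; center_y = 200; radius = 75; color = 'yellow'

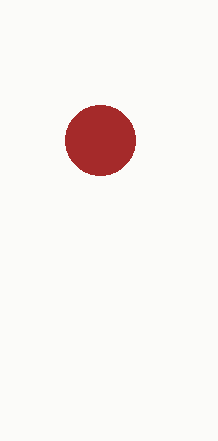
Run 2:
center_x = 100
center_y = 140
radius = 35
color = 'brown'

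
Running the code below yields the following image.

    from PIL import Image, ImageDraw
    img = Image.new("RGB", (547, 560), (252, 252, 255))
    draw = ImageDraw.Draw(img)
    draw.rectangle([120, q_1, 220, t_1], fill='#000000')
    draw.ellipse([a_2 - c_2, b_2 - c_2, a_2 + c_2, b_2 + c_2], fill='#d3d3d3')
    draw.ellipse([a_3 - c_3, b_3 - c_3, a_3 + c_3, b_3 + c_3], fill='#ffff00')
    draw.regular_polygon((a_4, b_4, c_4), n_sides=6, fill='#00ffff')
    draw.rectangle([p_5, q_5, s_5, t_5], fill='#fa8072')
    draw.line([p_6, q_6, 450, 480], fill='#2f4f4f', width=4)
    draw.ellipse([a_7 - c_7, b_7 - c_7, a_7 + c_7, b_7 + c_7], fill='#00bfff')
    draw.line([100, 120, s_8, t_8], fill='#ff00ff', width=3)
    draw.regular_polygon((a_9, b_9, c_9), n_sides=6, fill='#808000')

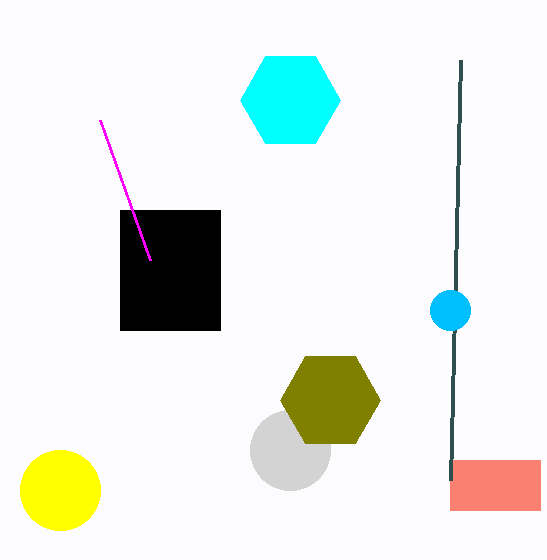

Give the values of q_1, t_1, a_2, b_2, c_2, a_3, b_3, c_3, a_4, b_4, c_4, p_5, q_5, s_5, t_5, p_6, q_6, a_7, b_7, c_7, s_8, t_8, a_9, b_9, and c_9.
q_1 = 210, t_1 = 330, a_2 = 290, b_2 = 450, c_2 = 40, a_3 = 60, b_3 = 490, c_3 = 40, a_4 = 290, b_4 = 100, c_4 = 50, p_5 = 450, q_5 = 460, s_5 = 540, t_5 = 510, p_6 = 460, q_6 = 60, a_7 = 450, b_7 = 310, c_7 = 20, s_8 = 150, t_8 = 260, a_9 = 330, b_9 = 400, c_9 = 50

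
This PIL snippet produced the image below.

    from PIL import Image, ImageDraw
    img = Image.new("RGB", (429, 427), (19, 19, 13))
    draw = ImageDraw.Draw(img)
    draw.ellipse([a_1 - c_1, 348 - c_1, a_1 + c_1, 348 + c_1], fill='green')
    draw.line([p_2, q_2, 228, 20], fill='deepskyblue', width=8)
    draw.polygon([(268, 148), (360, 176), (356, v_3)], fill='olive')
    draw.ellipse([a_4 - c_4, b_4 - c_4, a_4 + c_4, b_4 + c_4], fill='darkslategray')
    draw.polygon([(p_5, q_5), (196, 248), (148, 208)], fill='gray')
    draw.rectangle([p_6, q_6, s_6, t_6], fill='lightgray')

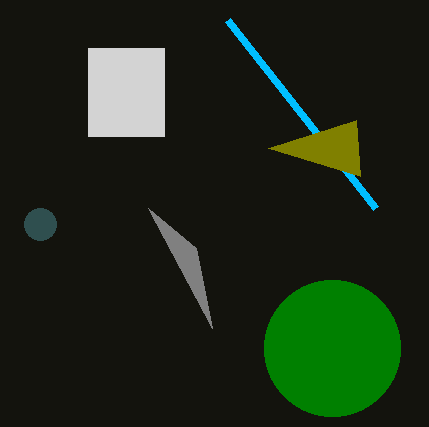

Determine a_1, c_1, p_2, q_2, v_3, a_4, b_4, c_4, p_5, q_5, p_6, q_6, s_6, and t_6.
a_1 = 332
c_1 = 68
p_2 = 376
q_2 = 208
v_3 = 120
a_4 = 40
b_4 = 224
c_4 = 16
p_5 = 212
q_5 = 328
p_6 = 88
q_6 = 48
s_6 = 164
t_6 = 136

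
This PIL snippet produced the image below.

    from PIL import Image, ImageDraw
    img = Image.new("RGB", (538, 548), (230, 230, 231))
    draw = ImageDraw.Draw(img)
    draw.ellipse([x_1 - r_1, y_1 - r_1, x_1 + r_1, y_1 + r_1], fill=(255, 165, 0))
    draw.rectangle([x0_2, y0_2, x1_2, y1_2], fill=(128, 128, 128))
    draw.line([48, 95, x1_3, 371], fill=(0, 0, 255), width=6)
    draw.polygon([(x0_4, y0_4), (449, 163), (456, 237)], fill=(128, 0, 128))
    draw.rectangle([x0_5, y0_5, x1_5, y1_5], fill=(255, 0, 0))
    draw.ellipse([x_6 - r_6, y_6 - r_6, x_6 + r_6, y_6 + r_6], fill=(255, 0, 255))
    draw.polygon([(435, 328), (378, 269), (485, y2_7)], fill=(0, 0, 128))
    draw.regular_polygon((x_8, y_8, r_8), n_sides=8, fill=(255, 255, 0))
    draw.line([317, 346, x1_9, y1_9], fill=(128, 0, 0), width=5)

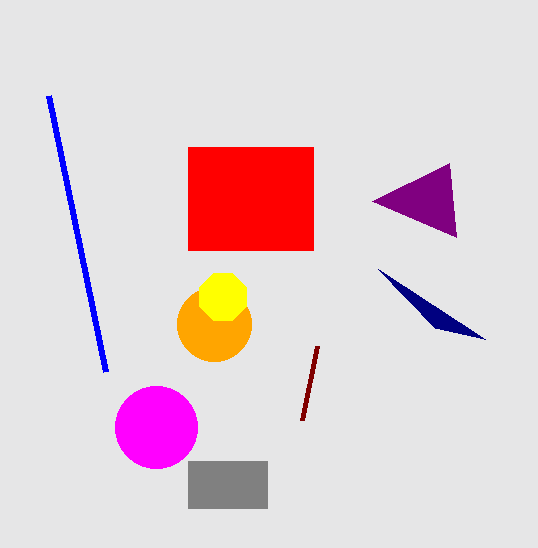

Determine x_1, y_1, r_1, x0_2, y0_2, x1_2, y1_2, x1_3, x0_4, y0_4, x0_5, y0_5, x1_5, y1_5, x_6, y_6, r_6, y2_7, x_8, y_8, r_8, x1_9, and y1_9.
x_1 = 214
y_1 = 324
r_1 = 37
x0_2 = 188
y0_2 = 461
x1_2 = 267
y1_2 = 508
x1_3 = 105
x0_4 = 372
y0_4 = 201
x0_5 = 188
y0_5 = 147
x1_5 = 313
y1_5 = 250
x_6 = 156
y_6 = 427
r_6 = 41
y2_7 = 339
x_8 = 223
y_8 = 297
r_8 = 25
x1_9 = 302
y1_9 = 420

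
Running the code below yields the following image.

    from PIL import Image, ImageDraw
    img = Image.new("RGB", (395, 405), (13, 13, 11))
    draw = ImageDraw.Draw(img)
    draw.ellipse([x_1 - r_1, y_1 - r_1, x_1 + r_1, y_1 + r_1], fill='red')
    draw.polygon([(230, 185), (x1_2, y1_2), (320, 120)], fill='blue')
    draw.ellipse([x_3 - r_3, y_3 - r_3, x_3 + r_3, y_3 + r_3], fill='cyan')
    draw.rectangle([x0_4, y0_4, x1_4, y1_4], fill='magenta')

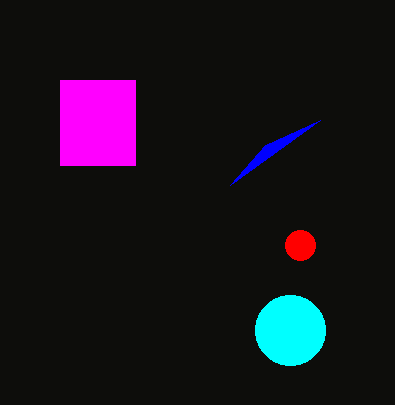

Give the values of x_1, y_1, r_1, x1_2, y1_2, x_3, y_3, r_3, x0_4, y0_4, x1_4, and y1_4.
x_1 = 300; y_1 = 245; r_1 = 15; x1_2 = 265; y1_2 = 145; x_3 = 290; y_3 = 330; r_3 = 35; x0_4 = 60; y0_4 = 80; x1_4 = 135; y1_4 = 165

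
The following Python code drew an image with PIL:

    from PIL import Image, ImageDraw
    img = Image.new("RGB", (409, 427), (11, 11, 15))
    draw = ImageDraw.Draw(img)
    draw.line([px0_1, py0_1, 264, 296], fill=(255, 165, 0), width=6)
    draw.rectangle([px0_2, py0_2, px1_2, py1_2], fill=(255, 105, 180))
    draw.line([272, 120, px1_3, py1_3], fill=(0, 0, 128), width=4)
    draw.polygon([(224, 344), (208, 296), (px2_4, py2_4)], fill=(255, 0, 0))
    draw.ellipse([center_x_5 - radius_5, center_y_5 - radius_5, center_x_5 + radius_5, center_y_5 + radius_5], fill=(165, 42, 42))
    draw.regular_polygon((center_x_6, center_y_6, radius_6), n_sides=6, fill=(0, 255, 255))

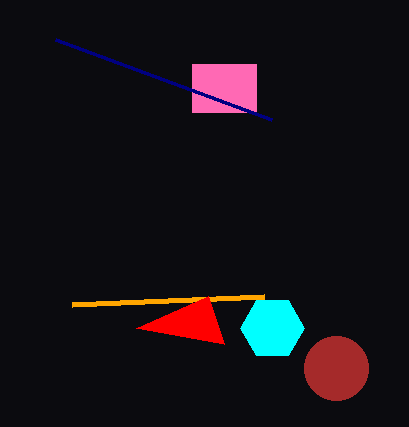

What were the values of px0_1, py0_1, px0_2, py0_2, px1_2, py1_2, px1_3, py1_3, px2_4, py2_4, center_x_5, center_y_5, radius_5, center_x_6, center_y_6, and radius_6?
px0_1 = 72
py0_1 = 304
px0_2 = 192
py0_2 = 64
px1_2 = 256
py1_2 = 112
px1_3 = 56
py1_3 = 40
px2_4 = 136
py2_4 = 328
center_x_5 = 336
center_y_5 = 368
radius_5 = 32
center_x_6 = 272
center_y_6 = 328
radius_6 = 32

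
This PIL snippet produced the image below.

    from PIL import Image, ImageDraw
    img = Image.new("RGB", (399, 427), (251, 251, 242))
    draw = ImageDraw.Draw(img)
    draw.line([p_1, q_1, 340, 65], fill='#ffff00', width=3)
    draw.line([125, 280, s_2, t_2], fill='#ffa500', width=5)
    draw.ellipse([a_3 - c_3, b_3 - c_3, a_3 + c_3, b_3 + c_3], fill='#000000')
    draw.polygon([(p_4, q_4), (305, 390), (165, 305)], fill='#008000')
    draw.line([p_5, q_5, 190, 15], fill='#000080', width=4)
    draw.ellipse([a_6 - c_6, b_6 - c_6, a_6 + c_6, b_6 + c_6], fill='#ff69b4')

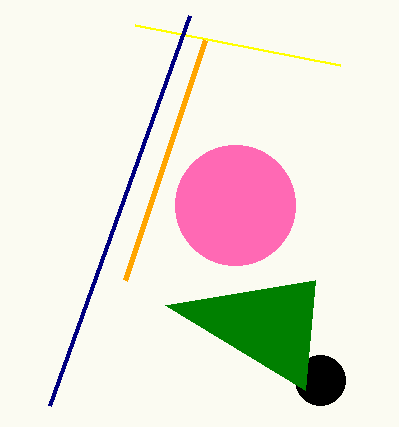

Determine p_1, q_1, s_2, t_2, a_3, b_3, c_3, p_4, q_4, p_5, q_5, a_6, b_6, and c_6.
p_1 = 135; q_1 = 25; s_2 = 205; t_2 = 40; a_3 = 320; b_3 = 380; c_3 = 25; p_4 = 315; q_4 = 280; p_5 = 50; q_5 = 405; a_6 = 235; b_6 = 205; c_6 = 60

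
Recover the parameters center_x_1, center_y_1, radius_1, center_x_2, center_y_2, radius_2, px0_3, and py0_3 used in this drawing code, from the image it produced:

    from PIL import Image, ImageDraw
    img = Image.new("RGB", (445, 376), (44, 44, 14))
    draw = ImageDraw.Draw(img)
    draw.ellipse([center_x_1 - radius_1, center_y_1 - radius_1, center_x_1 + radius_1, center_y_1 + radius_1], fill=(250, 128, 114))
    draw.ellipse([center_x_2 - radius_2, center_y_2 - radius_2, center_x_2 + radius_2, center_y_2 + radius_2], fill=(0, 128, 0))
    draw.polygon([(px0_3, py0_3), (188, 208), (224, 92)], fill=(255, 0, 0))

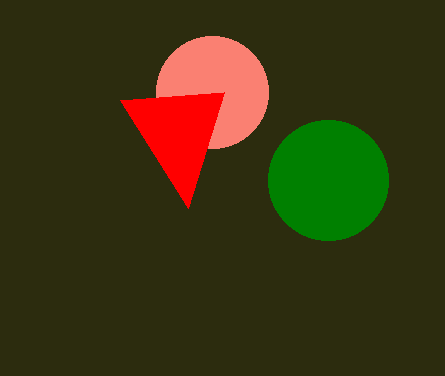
center_x_1 = 212
center_y_1 = 92
radius_1 = 56
center_x_2 = 328
center_y_2 = 180
radius_2 = 60
px0_3 = 120
py0_3 = 100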